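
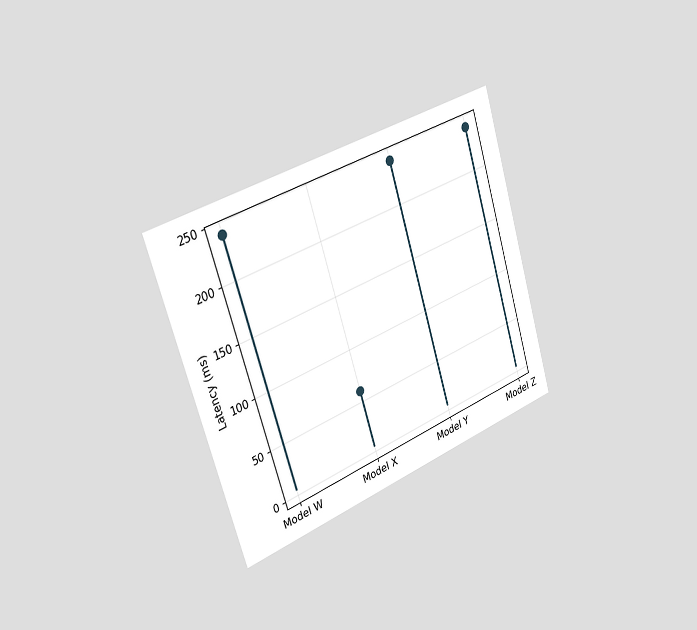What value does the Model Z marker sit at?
The chart is tilted about 17° counter-clockwise and viewed slightly from the left. The Model Z marker sits at 240ms.

240ms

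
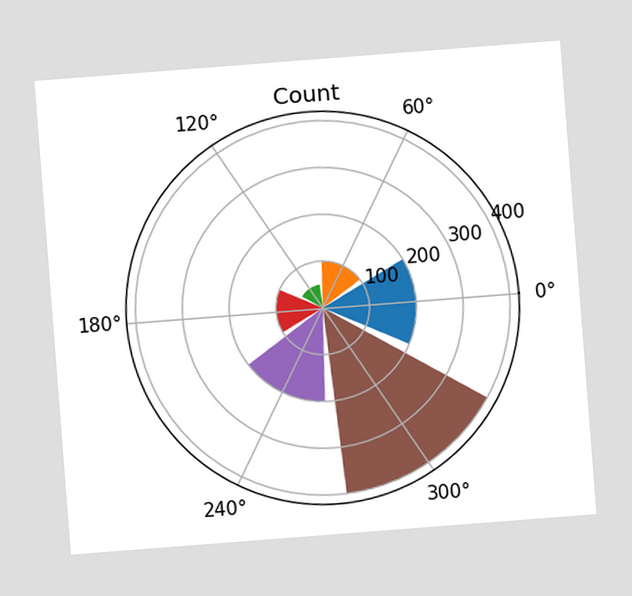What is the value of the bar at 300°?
The chart is tilted about 4° counter-clockwise. The bar at 300° reaches 400 on the radial axis.

400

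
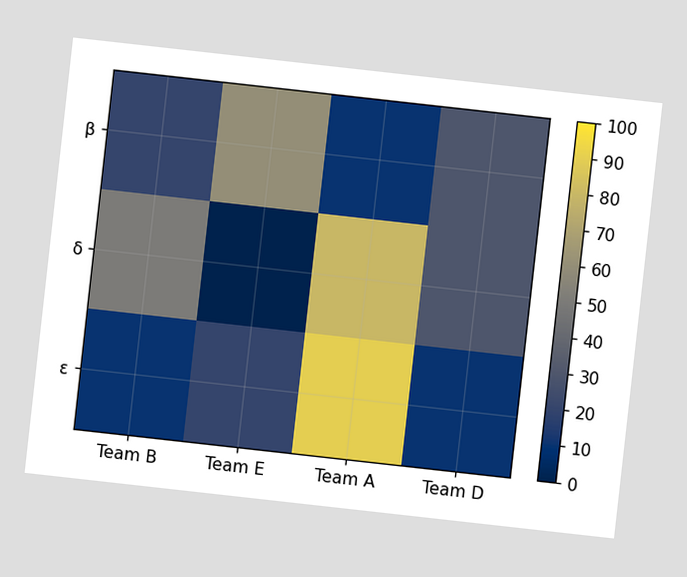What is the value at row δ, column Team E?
The chart is tilted about 6° clockwise. Matching cell (δ, Team E) against the colorbar gives 0.

0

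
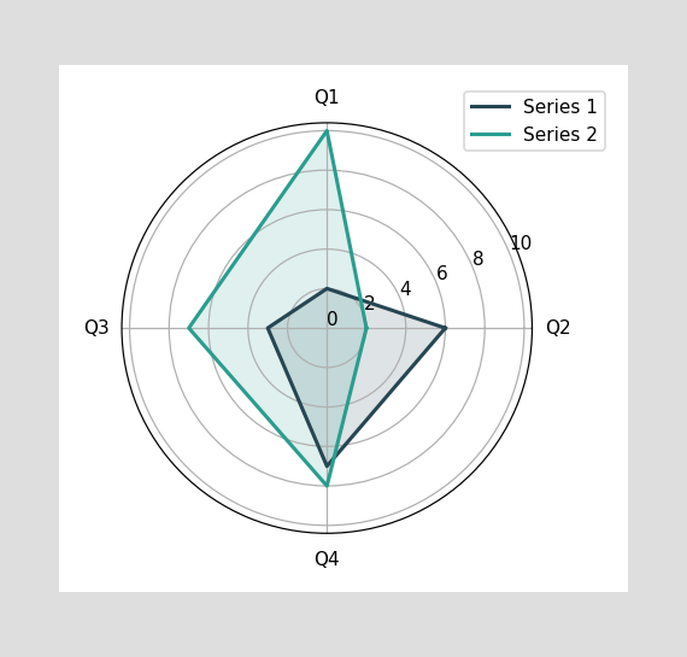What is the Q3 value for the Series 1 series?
On the Q3 axis, Series 1 reaches 3.

3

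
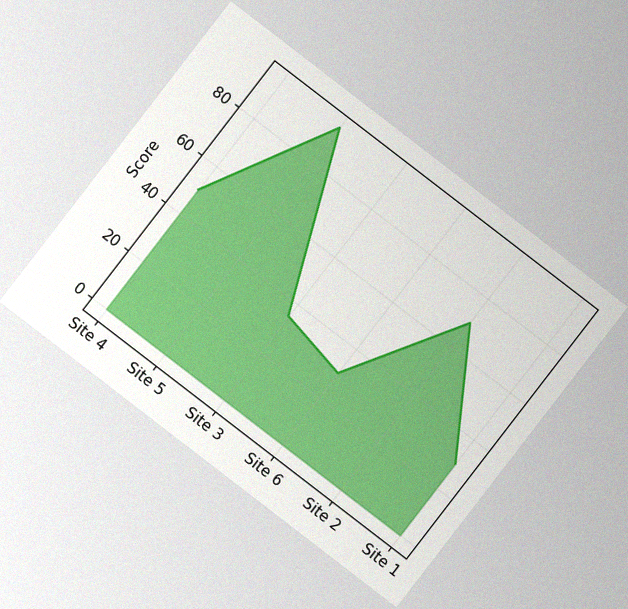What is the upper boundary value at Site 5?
95

The chart is tilted about 38° clockwise, with some photo noise. At Site 5 the upper boundary is at 95.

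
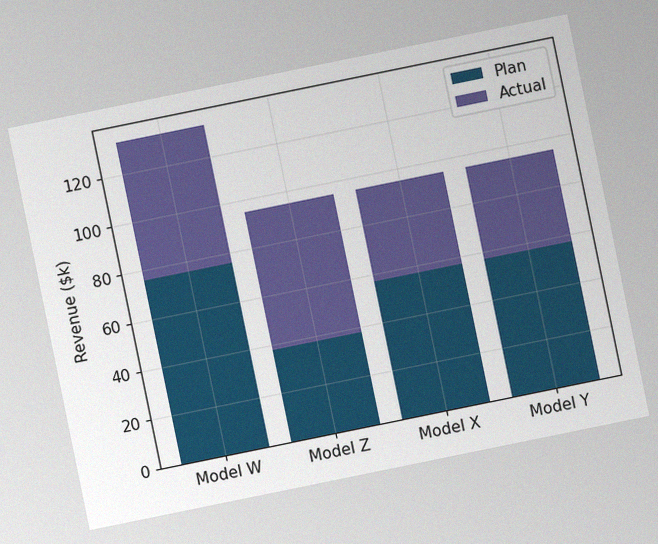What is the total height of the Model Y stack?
$95k

The chart is tilted about 12° counter-clockwise, with some photo noise. The Model Y stack's top reaches $95k on the y-axis.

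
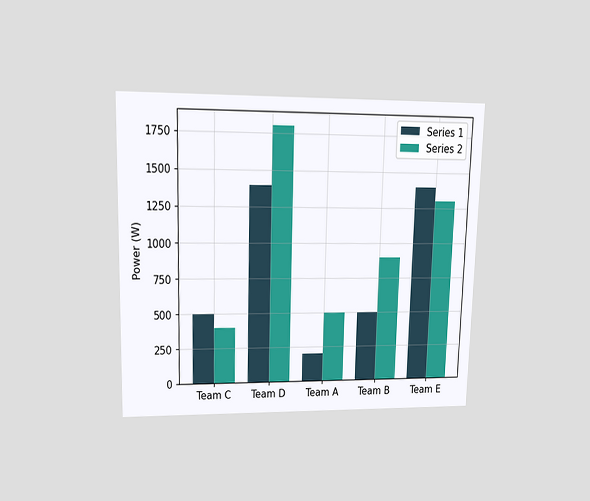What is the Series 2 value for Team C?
The chart is viewed at a slight angle. The Series 2 bar at Team C reaches 400W on the y-axis.

400W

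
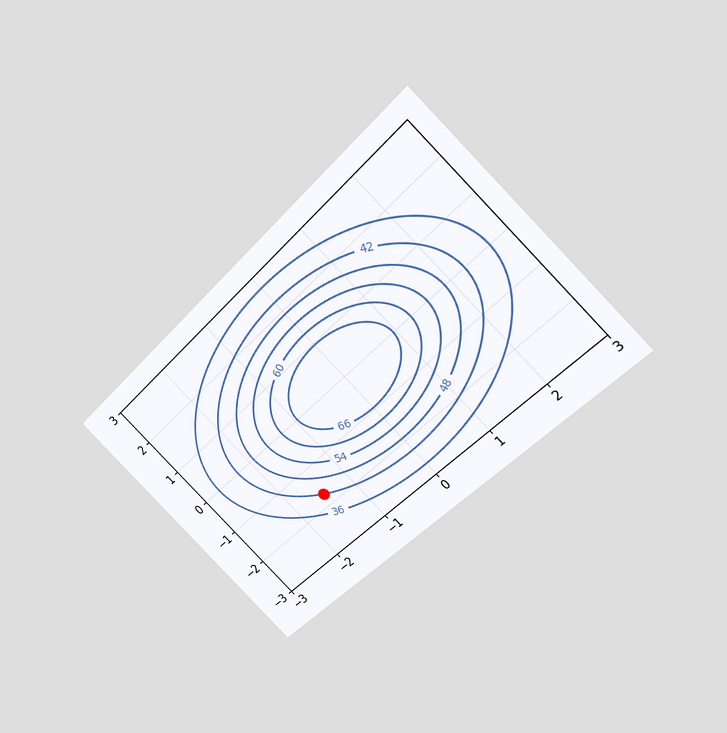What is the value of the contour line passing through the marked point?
42

The chart is tilted about 45° counter-clockwise and viewed at a slight angle. The marked point sits on the contour labelled 42.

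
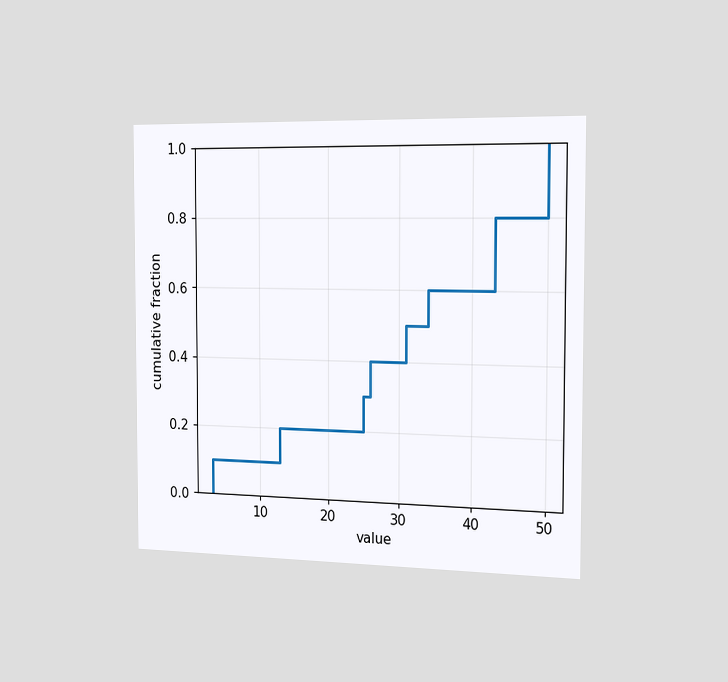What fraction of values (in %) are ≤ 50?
100%

The chart is viewed slightly from the right. At x=50 the ECDF step is at 100%.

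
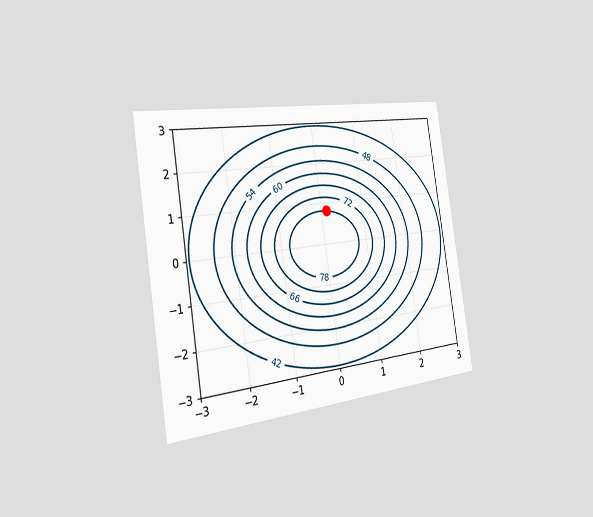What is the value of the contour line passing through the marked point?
The chart is tilted about 9° counter-clockwise and viewed slightly from the left. The marked point sits on the contour labelled 78.

78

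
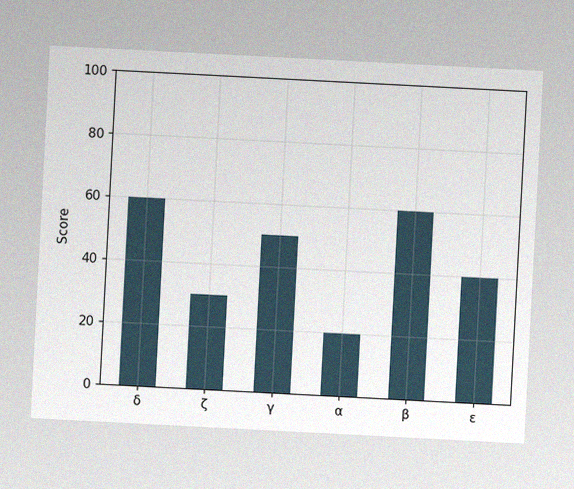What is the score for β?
60

The chart is tilted about 3° clockwise, with some photo noise. Reading along the chart's y-axis, the β bar reaches 60.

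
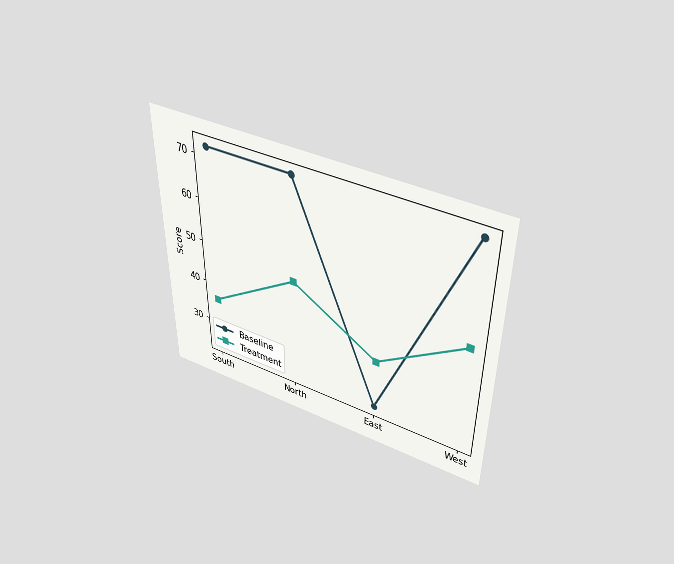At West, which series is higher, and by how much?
The chart is viewed slightly from above. At West, Baseline sits above the other line by 24.

Baseline, by 24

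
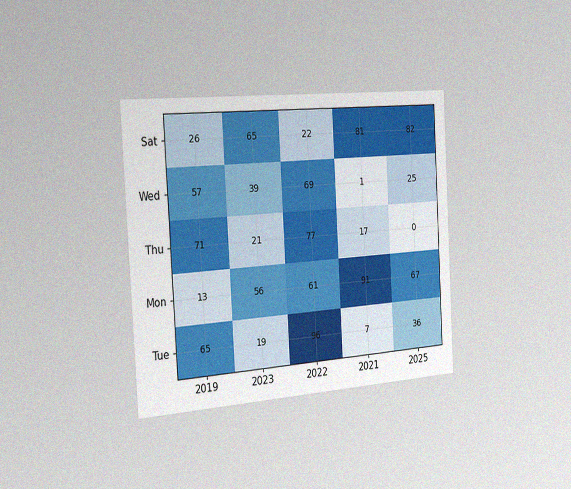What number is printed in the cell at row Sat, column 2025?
82

The chart is tilted about 3° counter-clockwise and viewed slightly from the left, with some photo noise. The (Sat, 2025) cell reads 82.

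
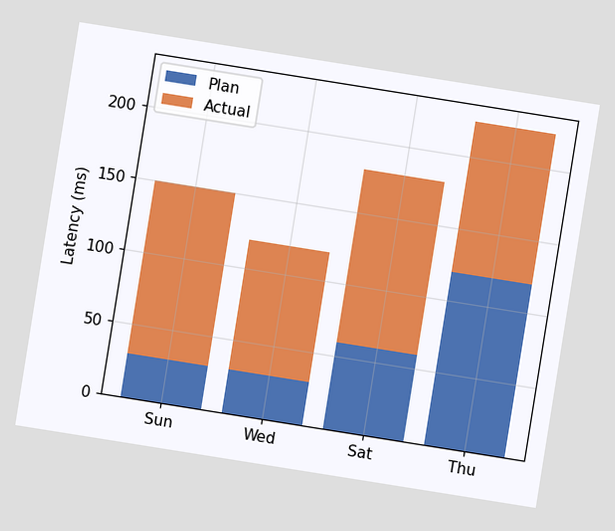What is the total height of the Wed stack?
The chart is tilted about 9° clockwise. The Wed stack's top reaches 120ms on the y-axis.

120ms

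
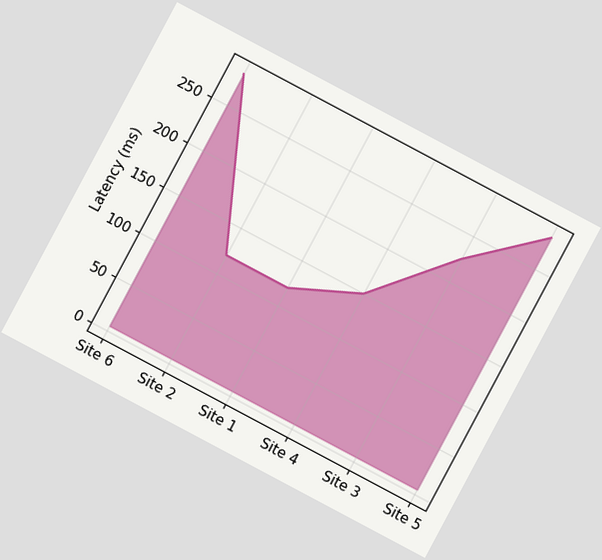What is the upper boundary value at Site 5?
285ms

The chart is tilted about 28° clockwise. At Site 5 the upper boundary is at 285ms.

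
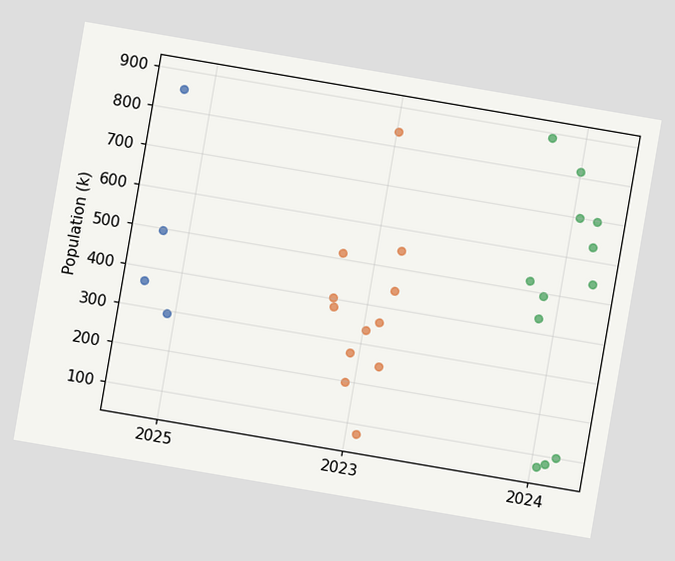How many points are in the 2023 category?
The chart is tilted about 10° clockwise. Counting the markers in the 2023 column gives 12.

12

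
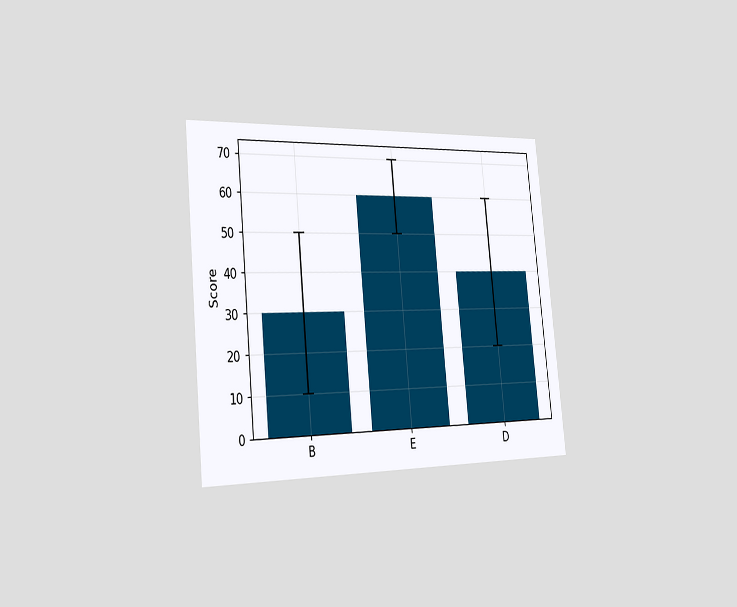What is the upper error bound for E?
The chart is tilted about 6° counter-clockwise and viewed slightly from the left. The E bar's upper whisker reaches 70.

70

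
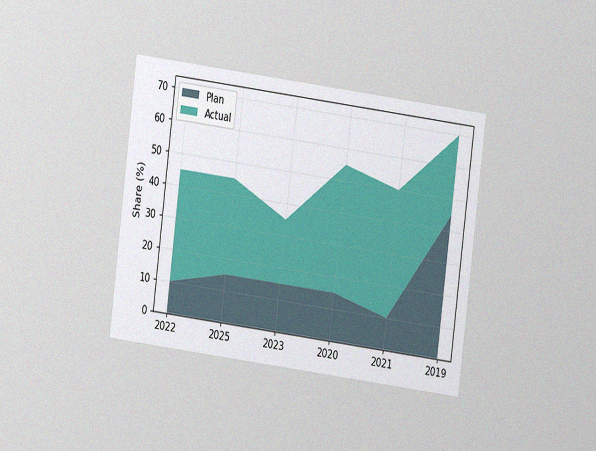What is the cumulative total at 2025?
The chart is tilted about 7° clockwise and viewed at a slight angle, with some photo noise. The stacked total at 2025 reaches 45%.

45%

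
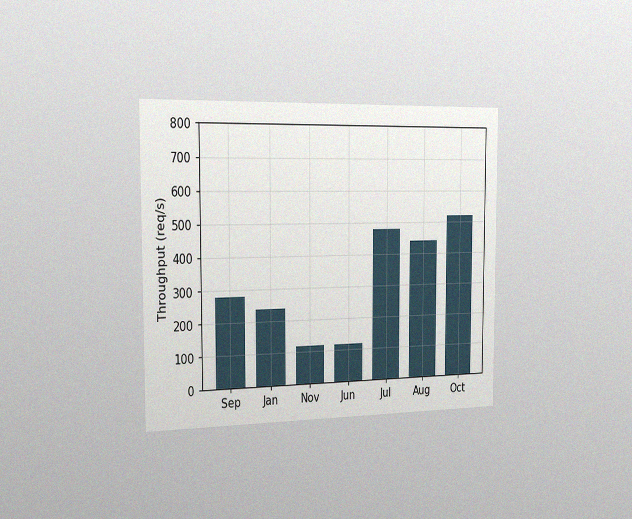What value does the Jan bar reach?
240req/s

The chart is viewed slightly from the left, with some photo noise. Reading along the chart's y-axis, the Jan bar reaches 240req/s.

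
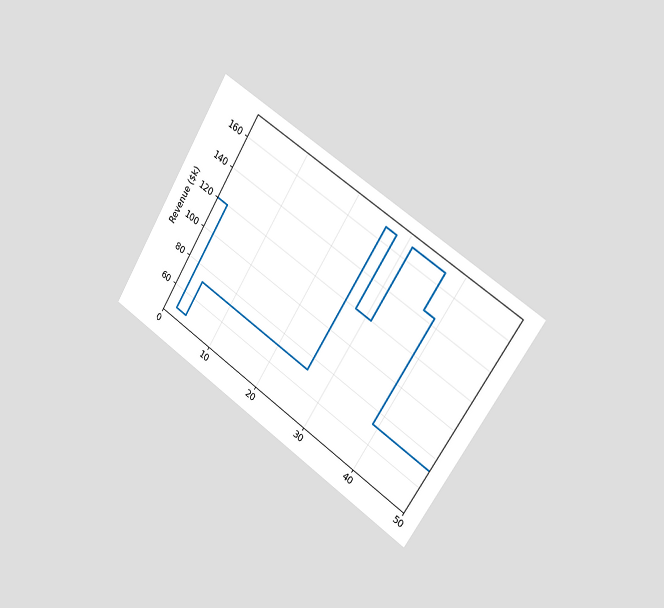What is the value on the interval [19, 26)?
$72k

The chart is tilted about 32° clockwise and viewed slightly from the right. On [19, 26) the step sits at $72k.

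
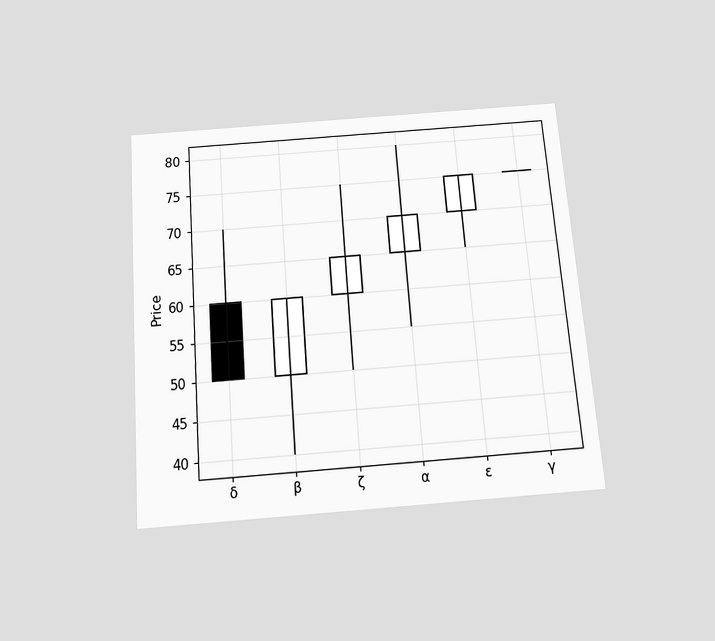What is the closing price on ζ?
65

The chart is tilted about 4° counter-clockwise and viewed slightly from below. The ζ candle closes at 65.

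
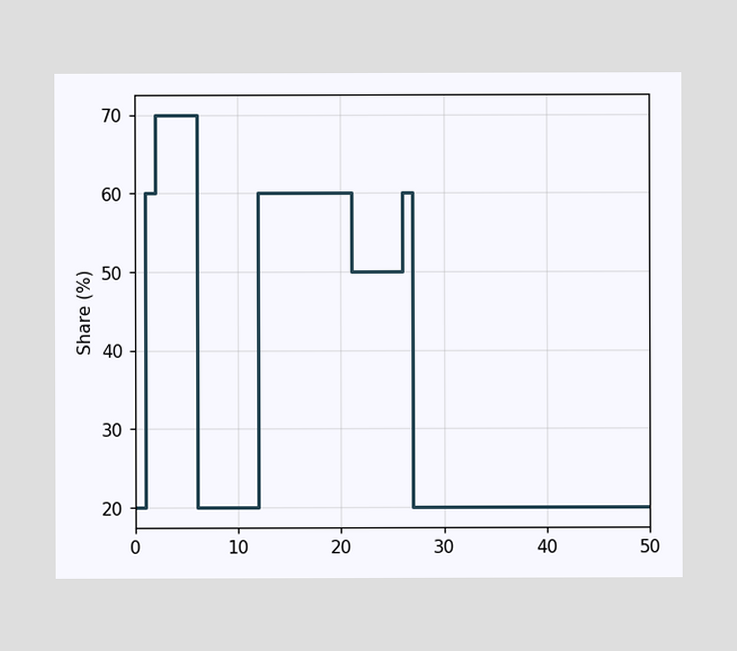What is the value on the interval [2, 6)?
On [2, 6) the step sits at 70%.

70%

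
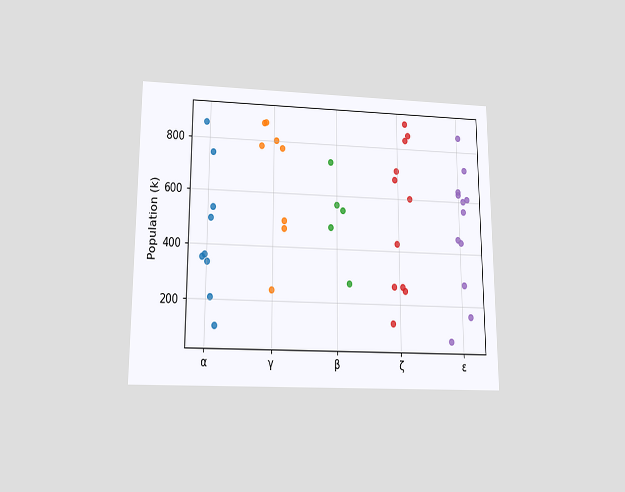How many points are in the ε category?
12

The chart is viewed slightly from below. Counting the markers in the ε column gives 12.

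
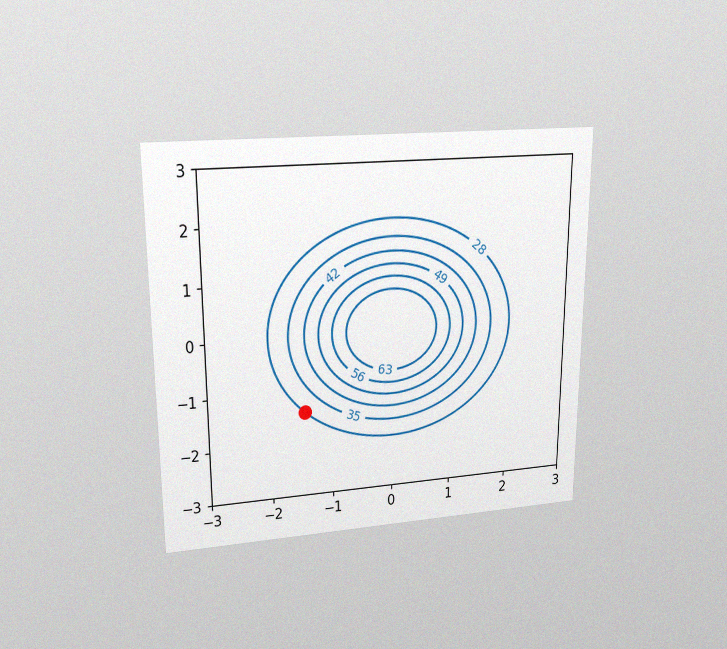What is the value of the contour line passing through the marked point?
The chart is viewed at a slight angle, with some photo noise. The marked point sits on the contour labelled 28.

28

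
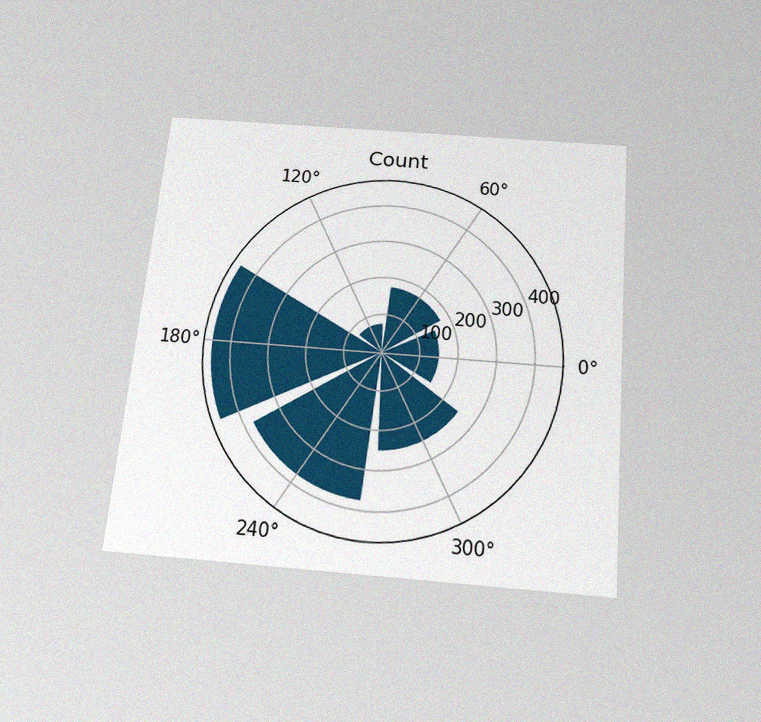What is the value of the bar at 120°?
75

The chart is tilted about 5° clockwise and viewed slightly from below, with some photo noise. The bar at 120° reaches 75 on the radial axis.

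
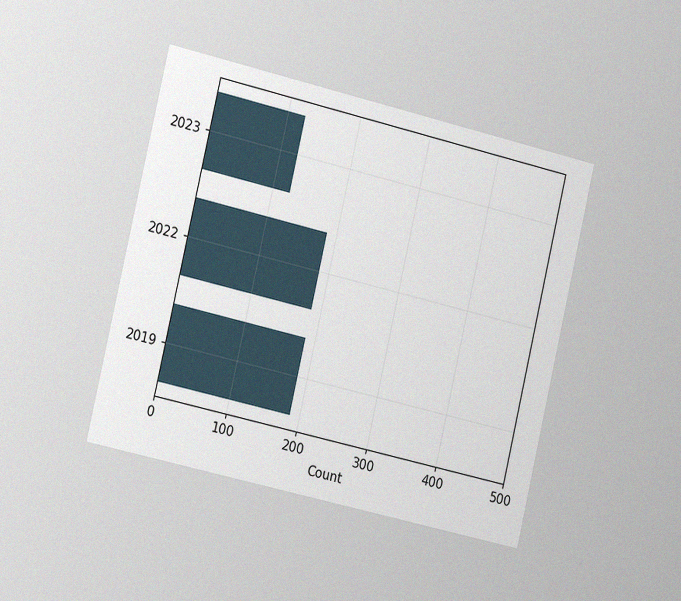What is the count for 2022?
The chart is tilted about 13° clockwise and viewed slightly from the left, with some photo noise. Reading along the chart's x-axis, the 2022 bar reaches 186.

186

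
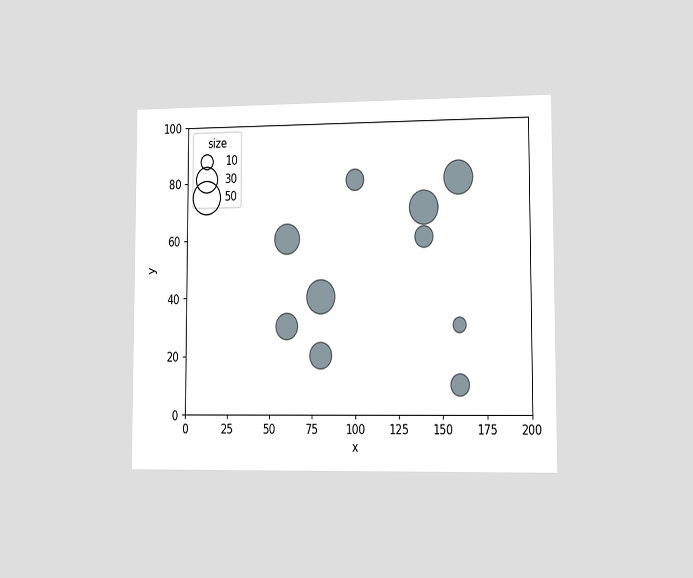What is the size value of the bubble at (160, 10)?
20

The chart is viewed slightly from the right. Matching the bubble at (160, 10) against the size legend gives 20.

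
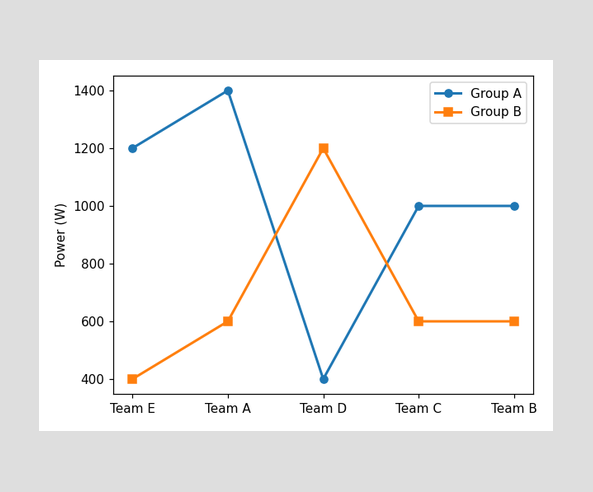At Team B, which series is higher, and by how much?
At Team B, Group A sits above the other line by 400W.

Group A, by 400W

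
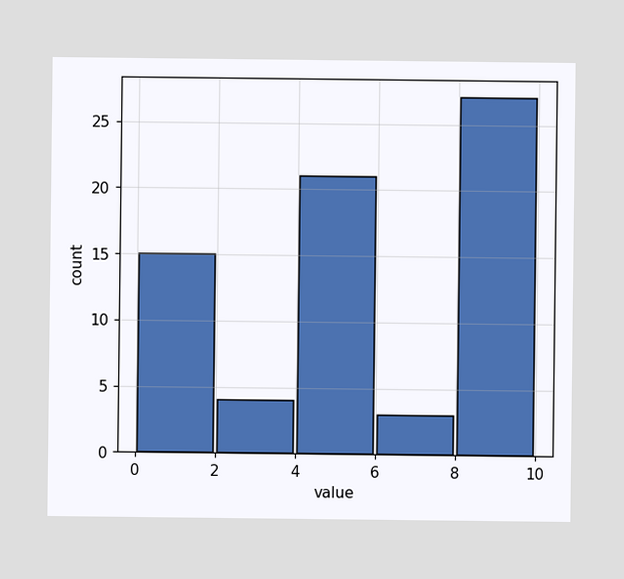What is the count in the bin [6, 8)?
3

The [6, 8) bin has height 3.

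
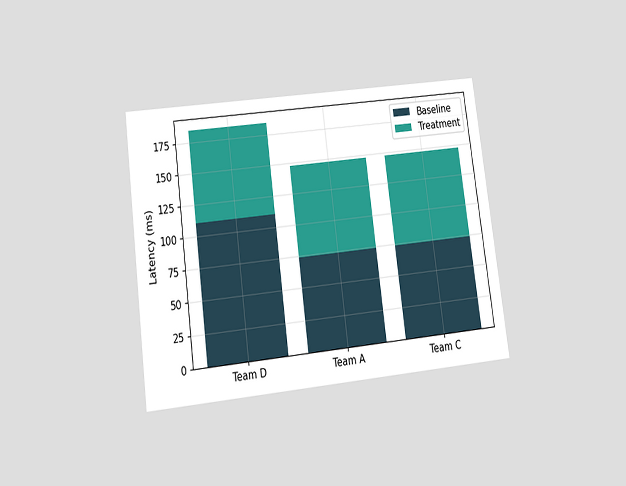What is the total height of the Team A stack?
148ms

The chart is tilted about 8° counter-clockwise and viewed slightly from below. The Team A stack's top reaches 148ms on the y-axis.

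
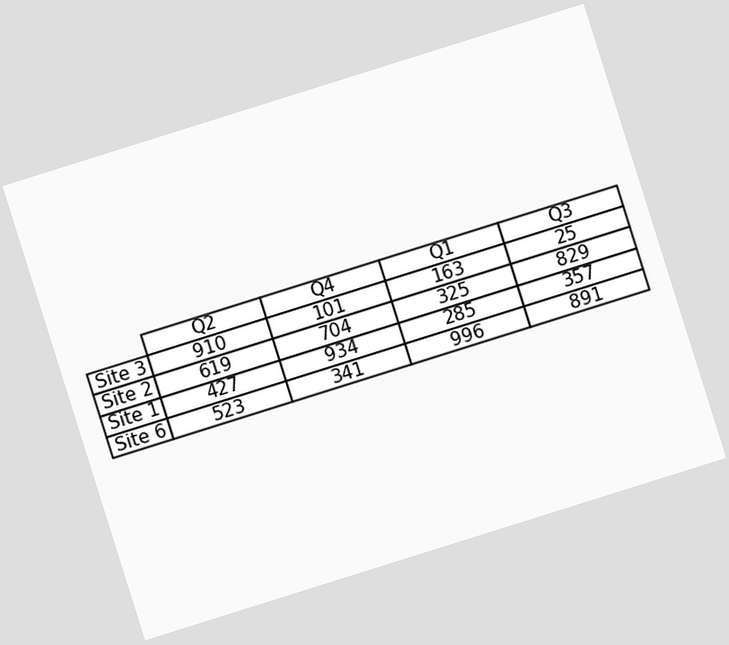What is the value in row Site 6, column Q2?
523

The chart is tilted about 17° counter-clockwise. The (Site 6, Q2) cell reads 523.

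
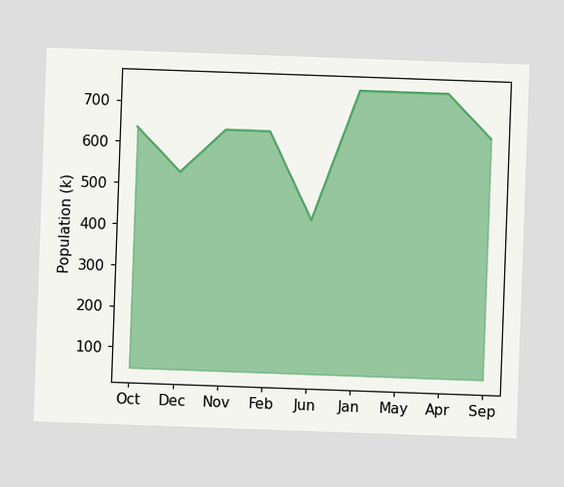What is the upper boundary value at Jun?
The chart is tilted about 2° clockwise. At Jun the upper boundary is at 424k.

424k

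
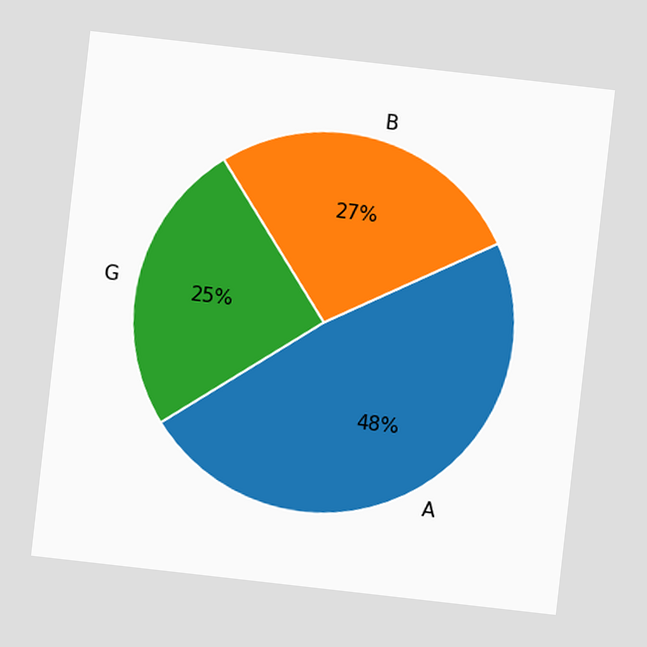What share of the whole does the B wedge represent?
27%

The chart is tilted about 6° clockwise. The B slice takes up 27% of the pie.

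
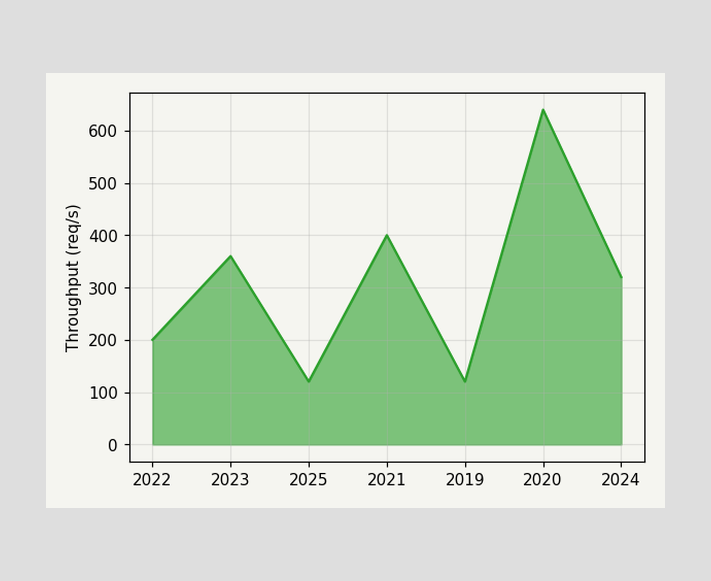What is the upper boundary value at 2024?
320req/s

At 2024 the upper boundary is at 320req/s.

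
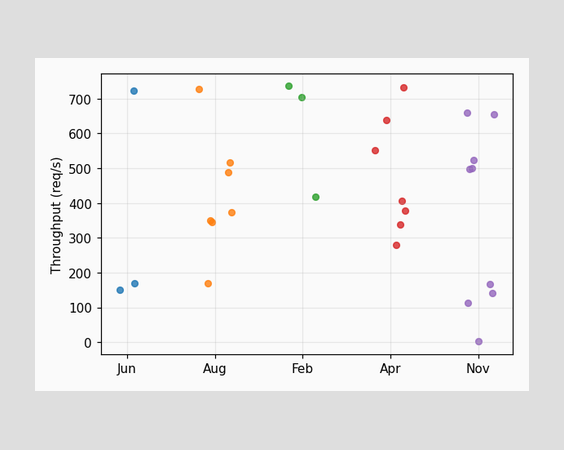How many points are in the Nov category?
Counting the markers in the Nov column gives 9.

9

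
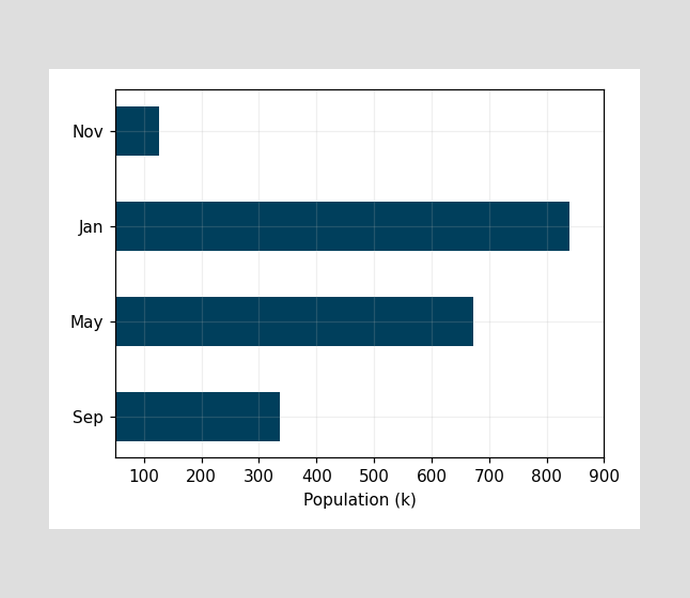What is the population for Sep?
336k

Reading along the chart's x-axis, the Sep bar reaches 336k.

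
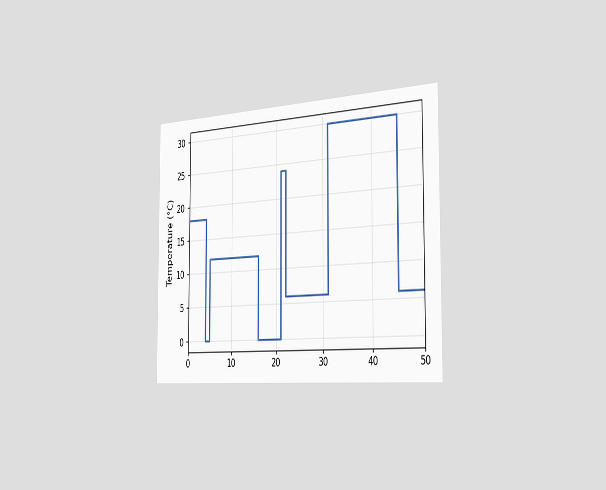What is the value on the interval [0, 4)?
18°C

The chart is viewed slightly from the right. On [0, 4) the step sits at 18°C.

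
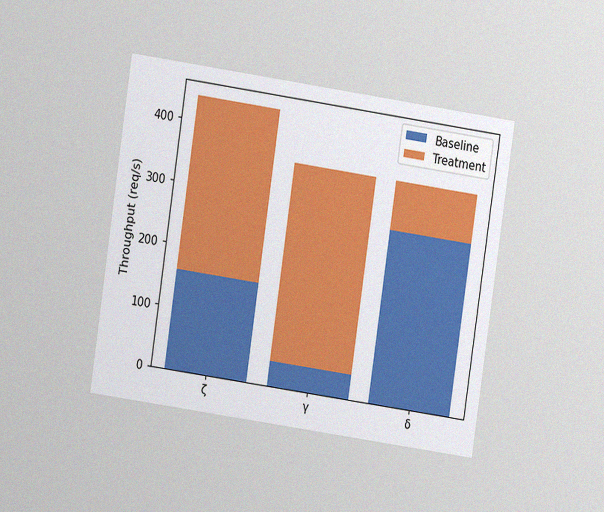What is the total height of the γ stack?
360req/s

The chart is tilted about 8° clockwise and viewed at a slight angle, with some photo noise. The γ stack's top reaches 360req/s on the y-axis.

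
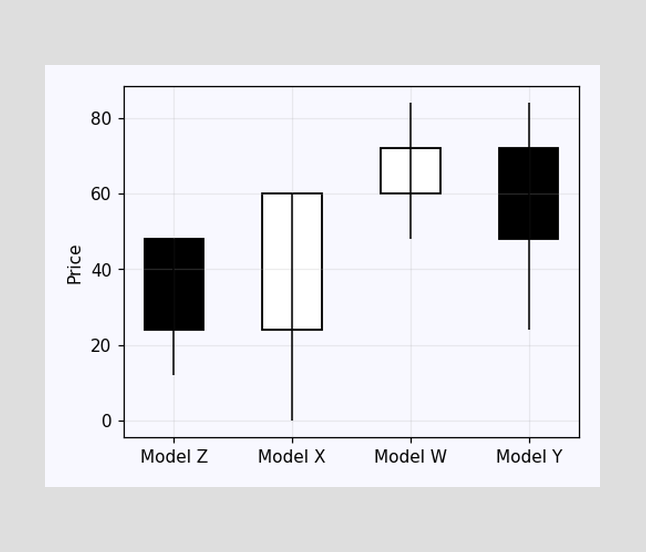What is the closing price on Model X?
60

The Model X candle closes at 60.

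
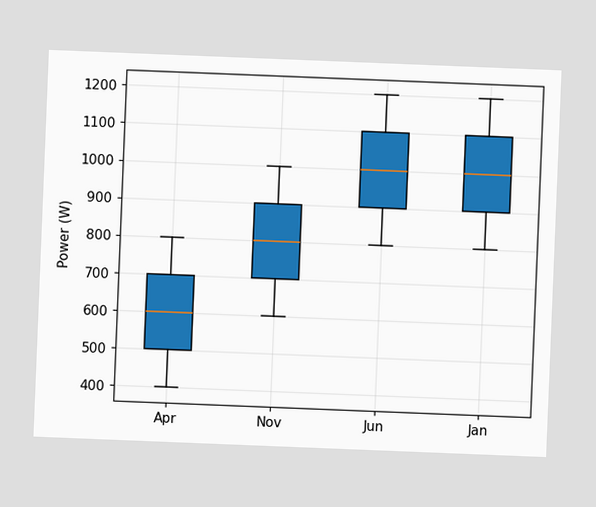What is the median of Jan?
The chart is tilted about 2° clockwise. The median line in the Jan box sits at 1000W.

1000W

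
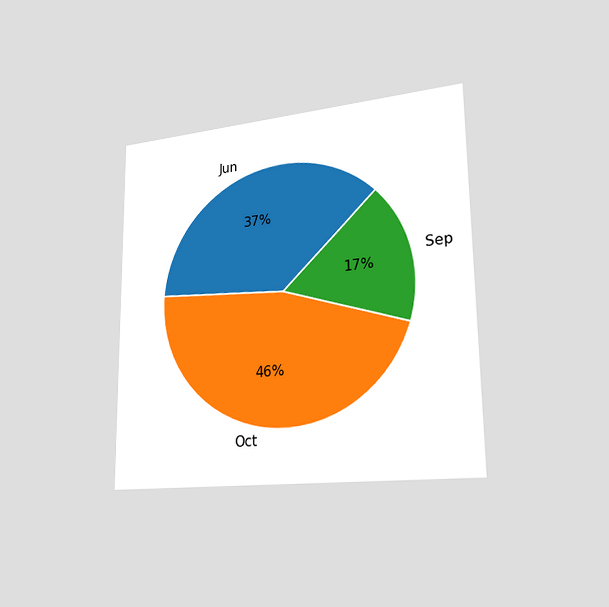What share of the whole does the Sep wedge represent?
17%

The chart is viewed slightly from the right. The Sep slice takes up 17% of the pie.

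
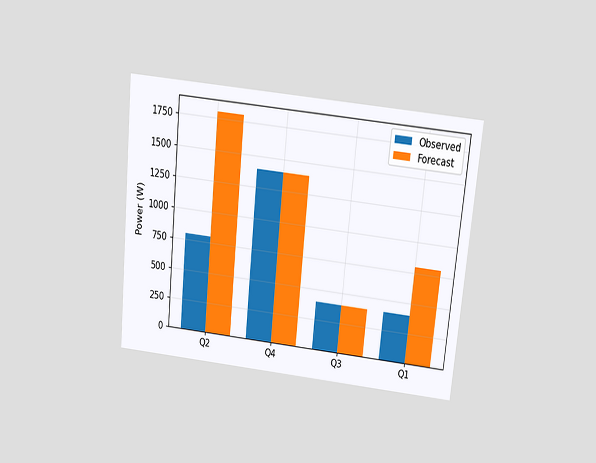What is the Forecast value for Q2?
The chart is tilted about 6° clockwise and viewed slightly from above. The Forecast bar at Q2 reaches 1800W on the y-axis.

1800W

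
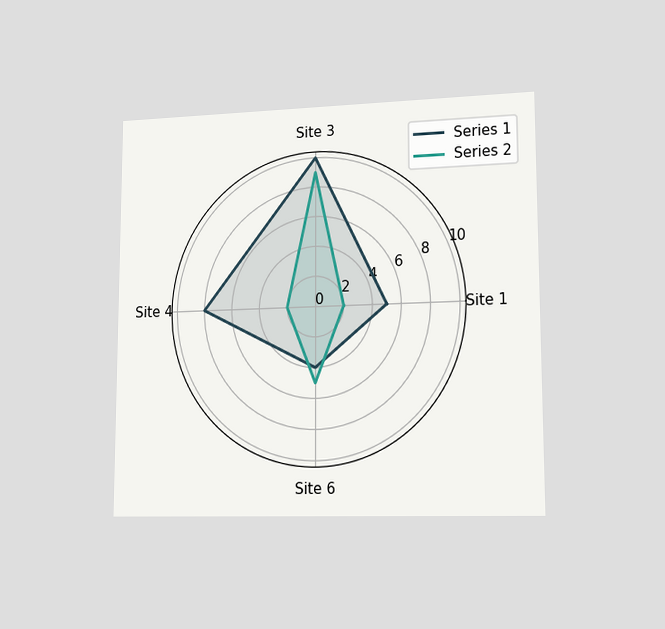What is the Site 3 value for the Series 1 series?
10

The chart is viewed slightly from the right. On the Site 3 axis, Series 1 reaches 10.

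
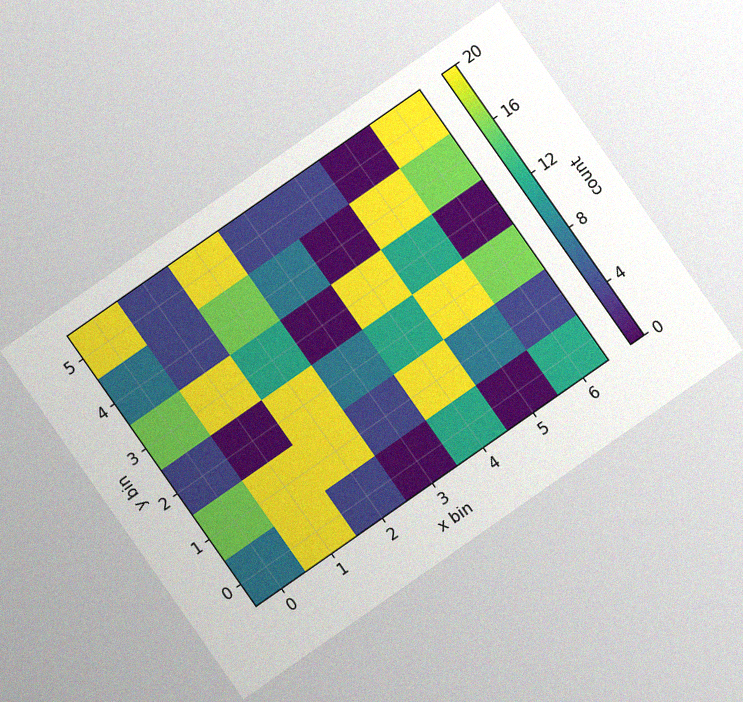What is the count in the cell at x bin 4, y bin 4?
The chart is tilted about 35° counter-clockwise, with some photo noise. Matching the cell (4, 4) against the colorbar gives 0.

0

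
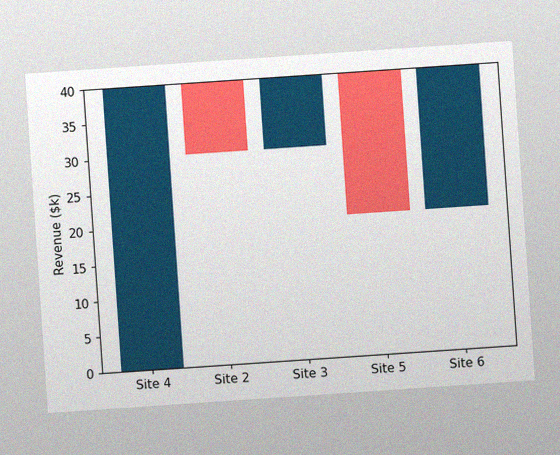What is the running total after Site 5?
$20k

The chart is tilted about 4° counter-clockwise, with some photo noise. After Site 5 the running total reaches $20k.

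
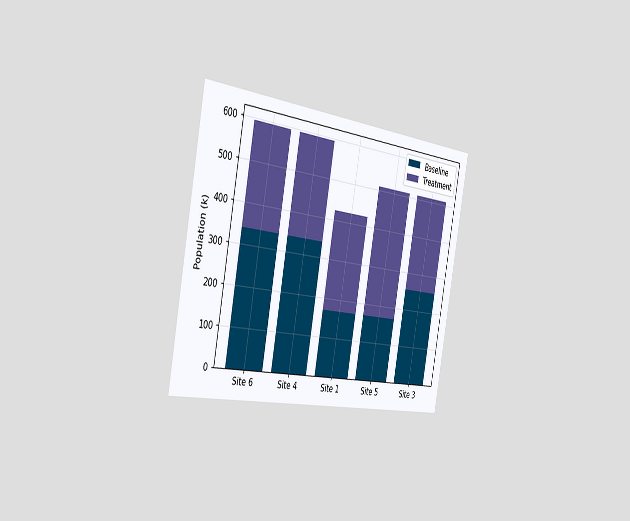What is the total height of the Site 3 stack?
510k

The chart is tilted about 11° clockwise and viewed slightly from the left. The Site 3 stack's top reaches 510k on the y-axis.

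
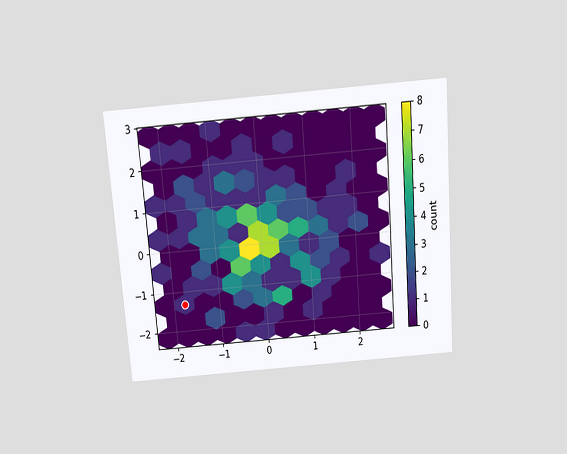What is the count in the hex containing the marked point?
1

The chart is tilted about 4° counter-clockwise and viewed slightly from above. The marked hex reads 1 on the colorbar.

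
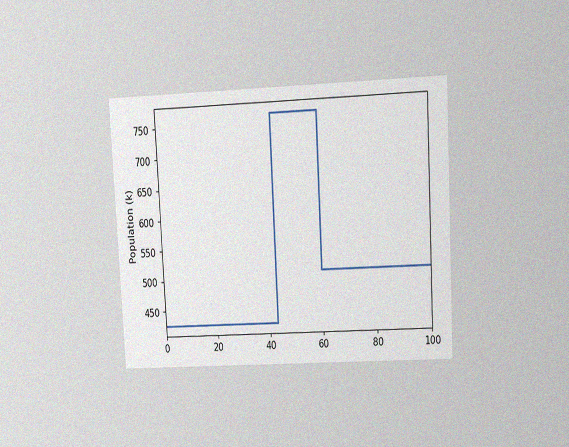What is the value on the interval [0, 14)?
The chart is tilted about 3° counter-clockwise and viewed at a slight angle, with some photo noise. On [0, 14) the step sits at 425k.

425k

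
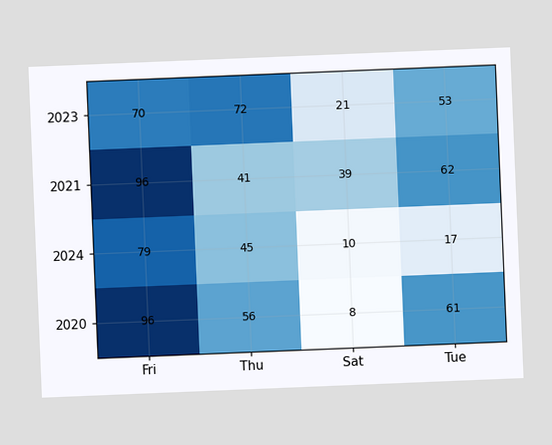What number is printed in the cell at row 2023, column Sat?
The chart is tilted about 2° counter-clockwise. The (2023, Sat) cell reads 21.

21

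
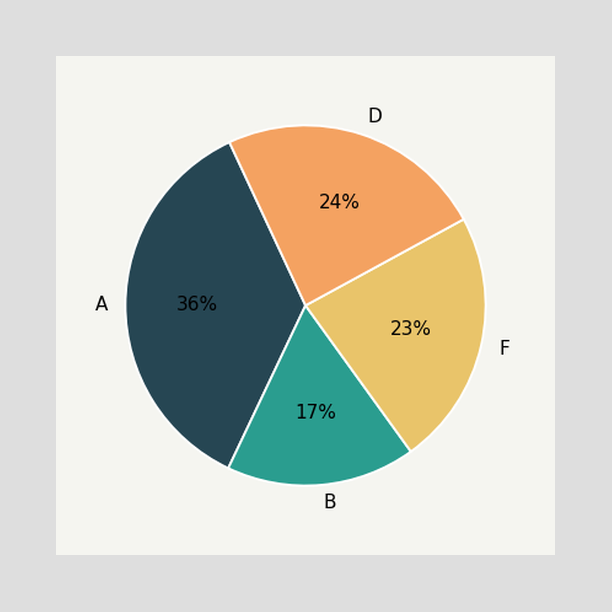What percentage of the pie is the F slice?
The F slice takes up 23% of the pie.

23%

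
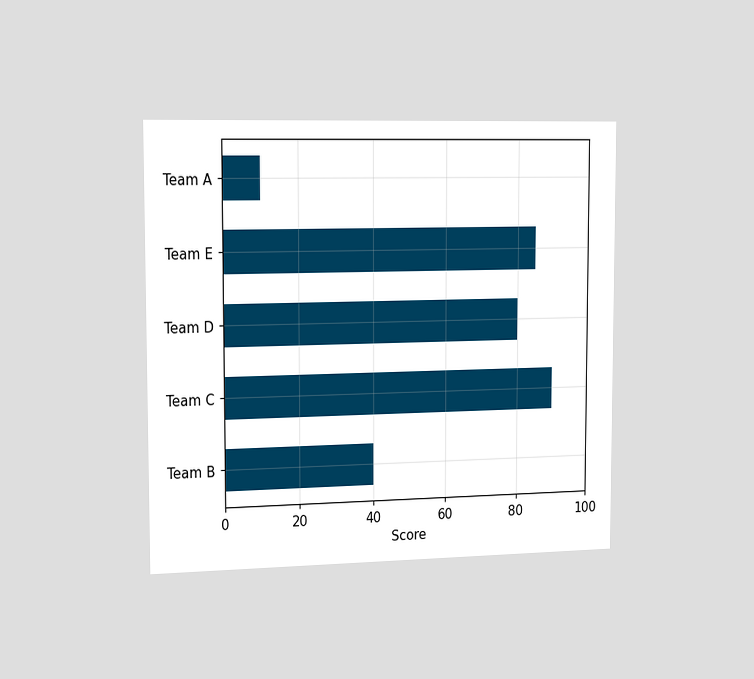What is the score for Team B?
The chart is viewed slightly from the left. Reading along the chart's x-axis, the Team B bar reaches 40.

40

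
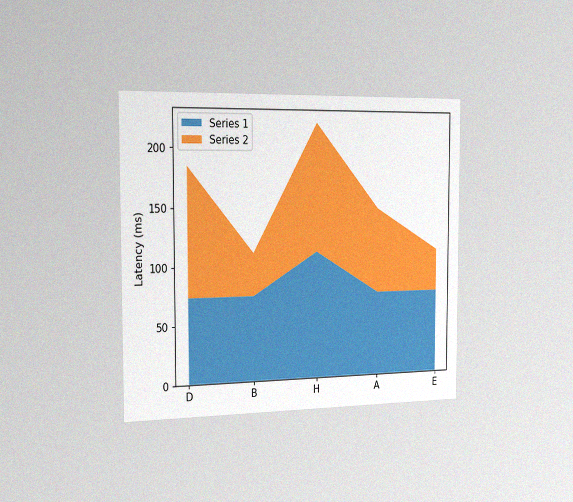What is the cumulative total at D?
The chart is viewed slightly from the left, with some photo noise. The stacked total at D reaches 185ms.

185ms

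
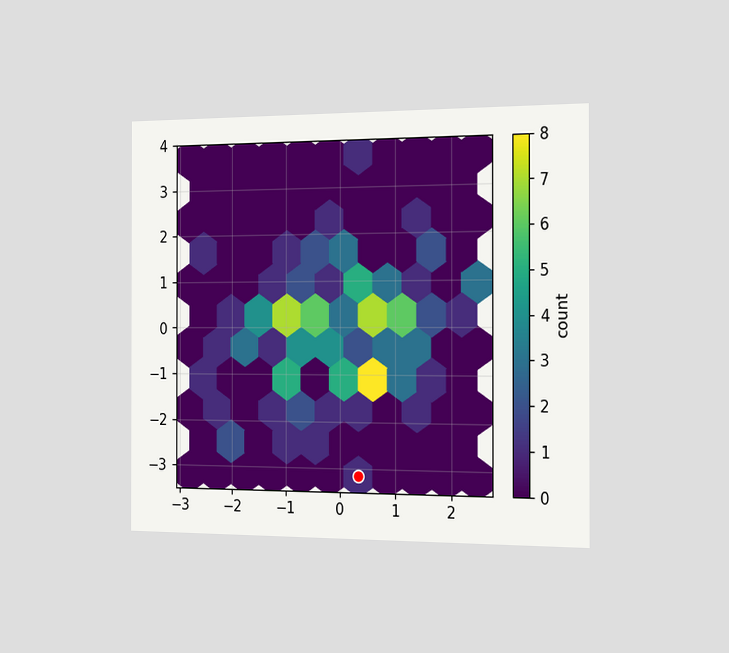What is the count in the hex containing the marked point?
1

The chart is viewed slightly from the right. The marked hex reads 1 on the colorbar.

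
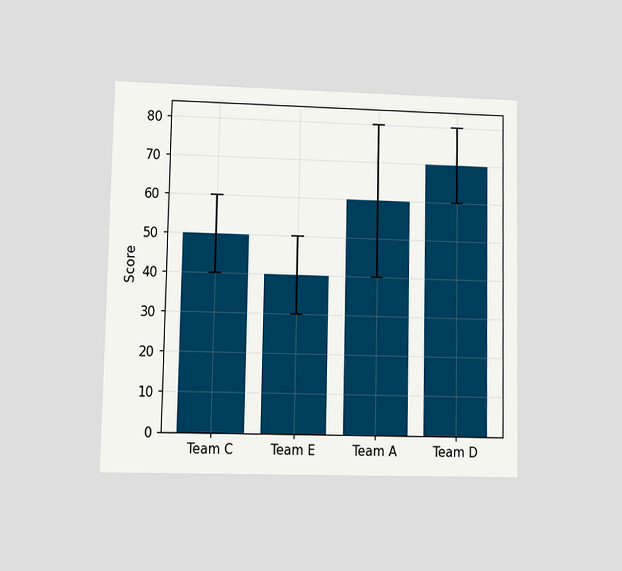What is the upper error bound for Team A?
80

The chart is viewed at a slight angle. The Team A bar's upper whisker reaches 80.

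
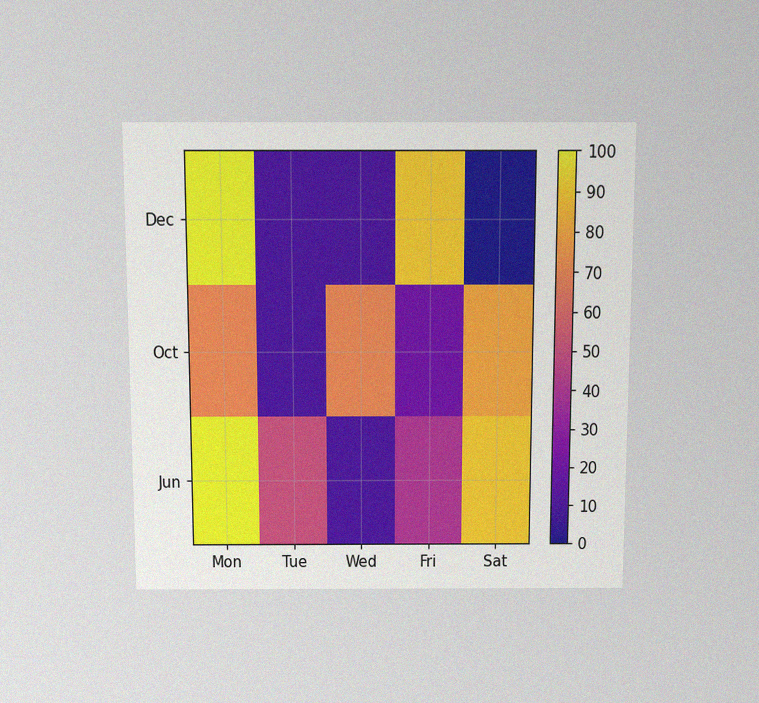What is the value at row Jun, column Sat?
90

The chart is viewed slightly from above, with some photo noise. Matching cell (Jun, Sat) against the colorbar gives 90.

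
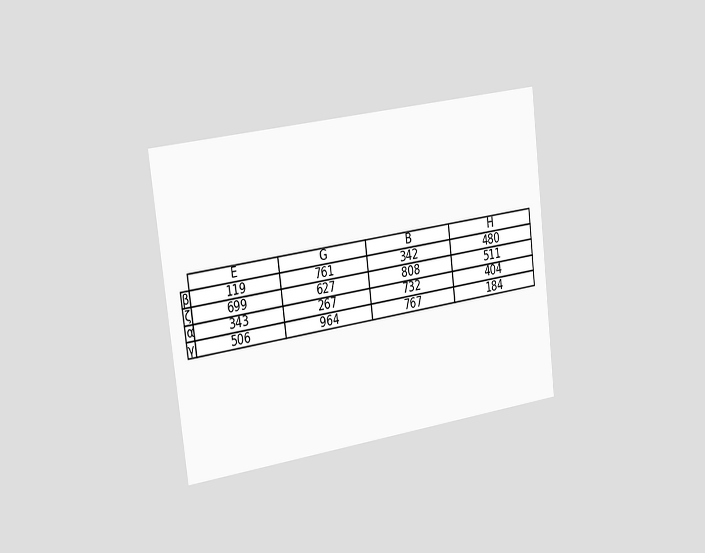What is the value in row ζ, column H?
The chart is tilted about 7° counter-clockwise and viewed slightly from the left. The (ζ, H) cell reads 511.

511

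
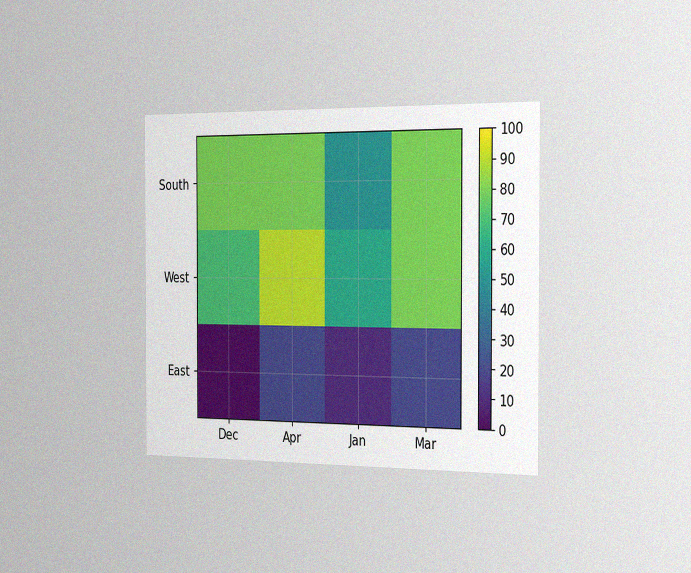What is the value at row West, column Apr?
90

The chart is viewed slightly from the right, with some photo noise. Matching cell (West, Apr) against the colorbar gives 90.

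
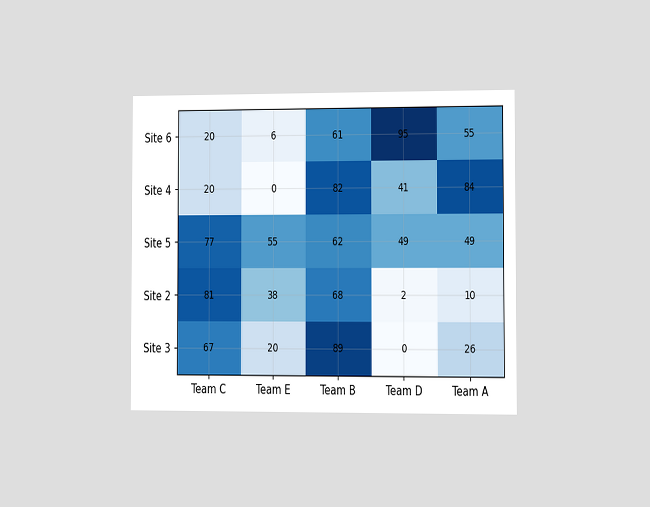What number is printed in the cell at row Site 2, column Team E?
The chart is viewed at a slight angle. The (Site 2, Team E) cell reads 38.

38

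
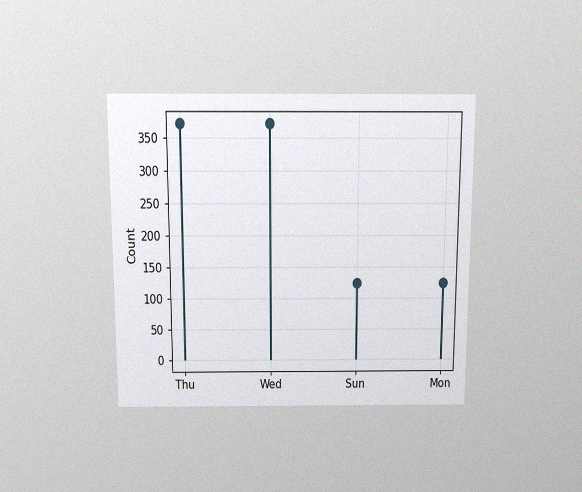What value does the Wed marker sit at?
The chart is viewed slightly from above, with some photo noise. The Wed marker sits at 372.

372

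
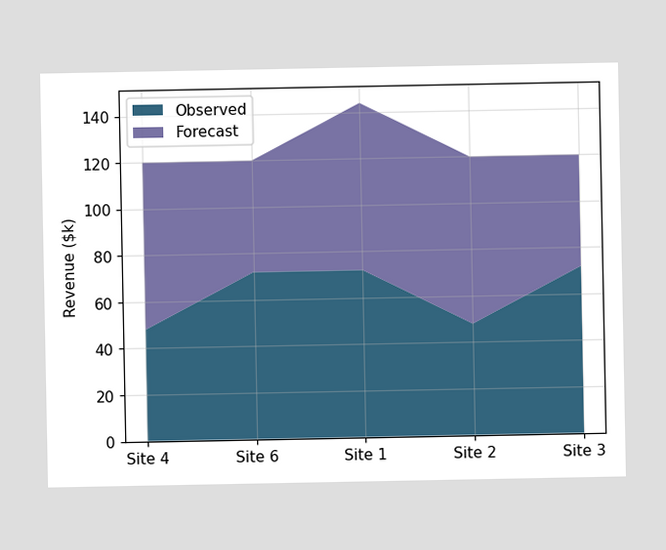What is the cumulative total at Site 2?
$120k

The stacked total at Site 2 reaches $120k.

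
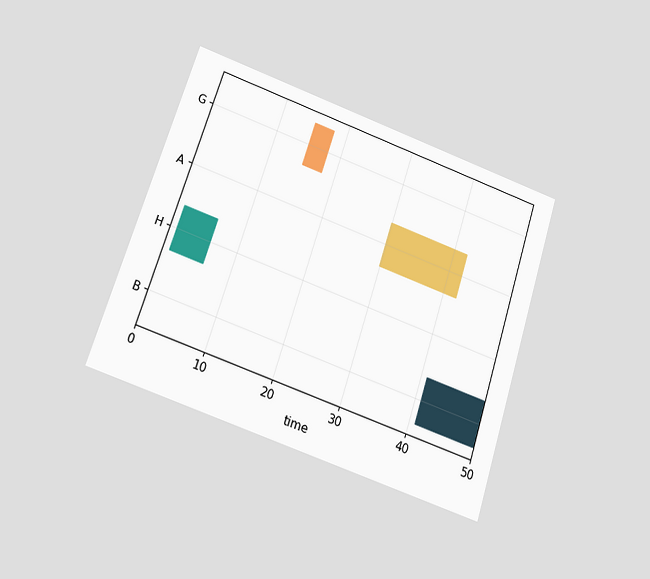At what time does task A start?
The chart is tilted about 18° clockwise and viewed slightly from below. The A bar begins at t=30.

30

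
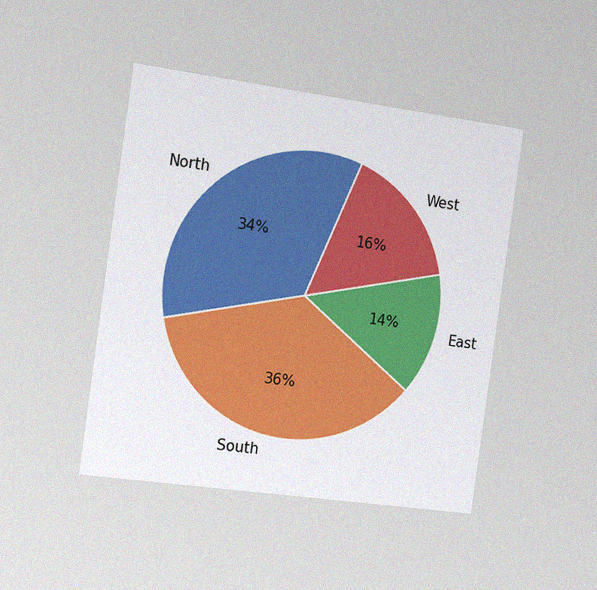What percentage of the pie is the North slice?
34%

The chart is tilted about 8° clockwise and viewed slightly from the left, with some photo noise. The North slice takes up 34% of the pie.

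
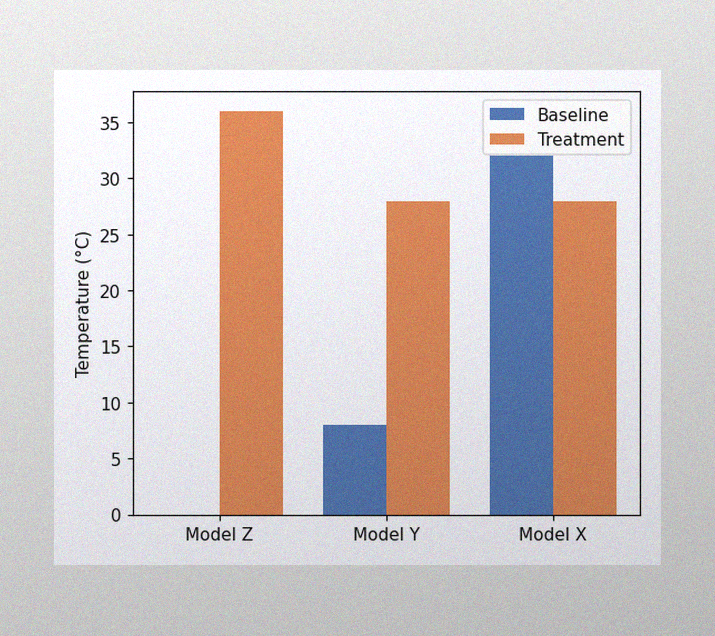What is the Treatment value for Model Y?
28°C

The image has some photo noise and uneven lighting. The Treatment bar at Model Y reaches 28°C on the y-axis.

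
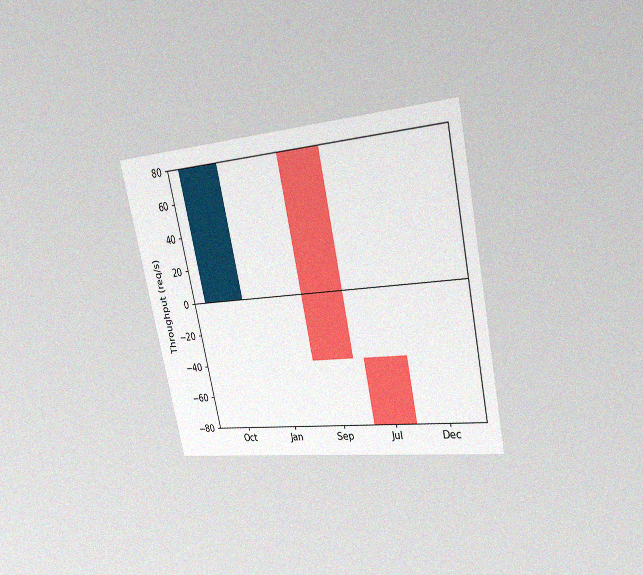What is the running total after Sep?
-40req/s

The chart is tilted about 12° counter-clockwise and viewed slightly from the right, with some photo noise. After Sep the running total reaches -40req/s.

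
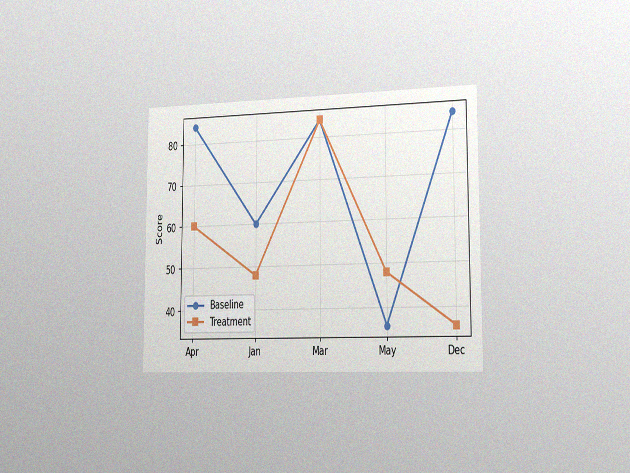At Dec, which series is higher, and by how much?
The chart is viewed slightly from the right, with some photo noise. At Dec, Baseline sits above the other line by 48.

Baseline, by 48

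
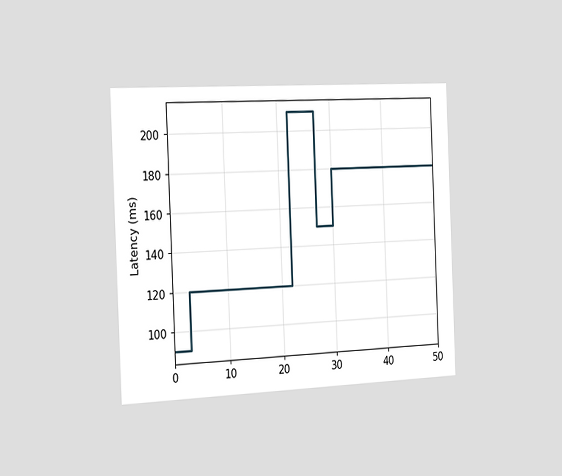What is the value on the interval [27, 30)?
The chart is tilted about 2° counter-clockwise and viewed slightly from the left. On [27, 30) the step sits at 150ms.

150ms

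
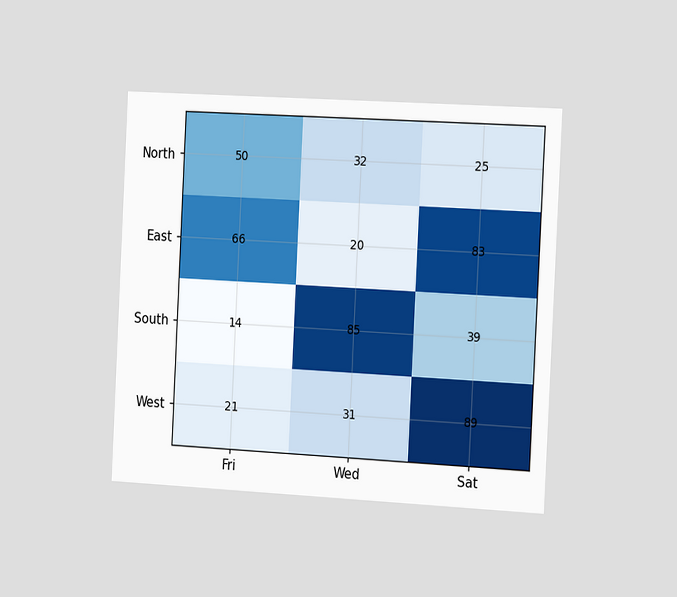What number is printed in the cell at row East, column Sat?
The chart is tilted about 3° clockwise and viewed slightly from the right. The (East, Sat) cell reads 83.

83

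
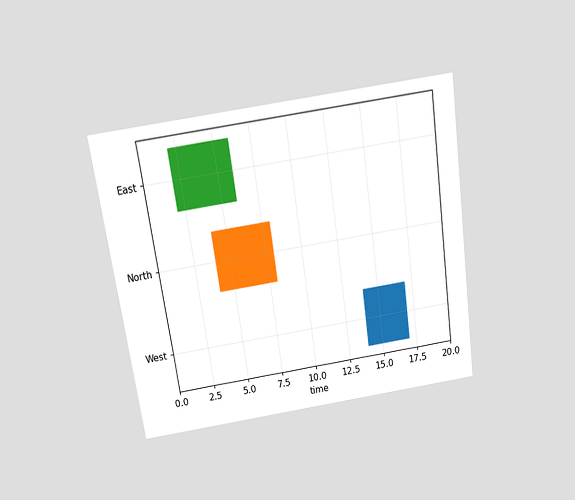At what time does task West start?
14

The chart is tilted about 8° counter-clockwise and viewed slightly from above. The West bar begins at t=14.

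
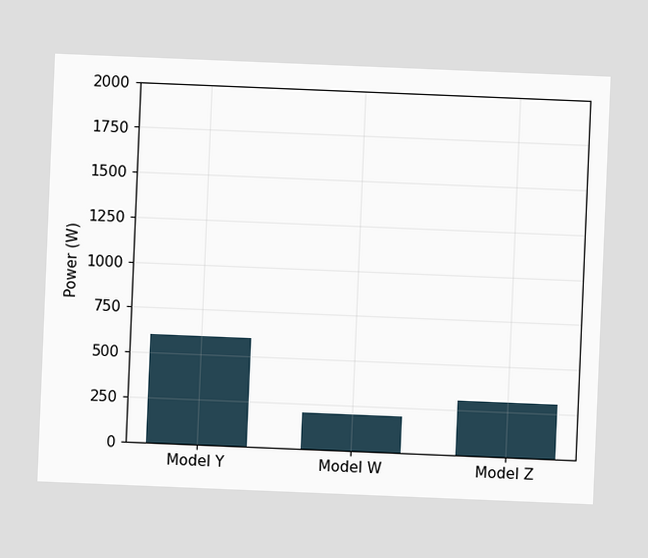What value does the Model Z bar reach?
300W

The chart is tilted about 2° clockwise. Reading along the chart's y-axis, the Model Z bar reaches 300W.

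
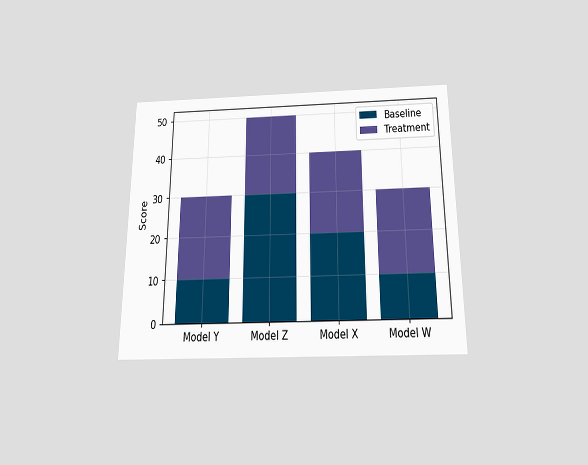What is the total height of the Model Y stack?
The chart is viewed slightly from below. The Model Y stack's top reaches 30 on the y-axis.

30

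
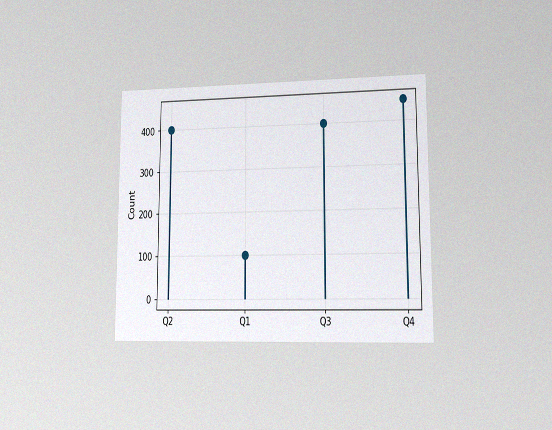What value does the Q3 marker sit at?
The chart is viewed at a slight angle, with some photo noise. The Q3 marker sits at 400.

400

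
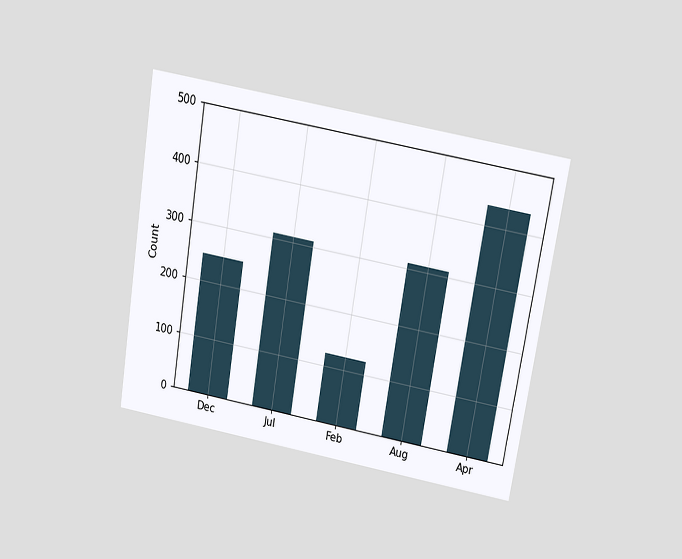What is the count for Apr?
The chart is tilted about 9° clockwise and viewed slightly from above. Reading along the chart's y-axis, the Apr bar reaches 434.

434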